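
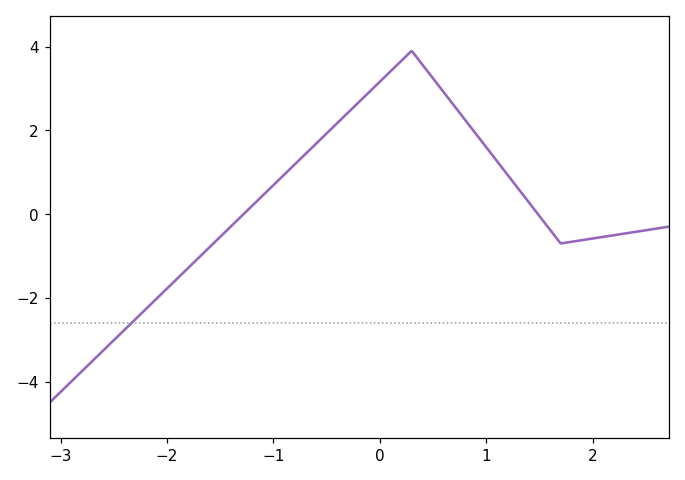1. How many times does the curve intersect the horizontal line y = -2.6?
1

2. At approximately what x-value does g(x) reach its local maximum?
0.3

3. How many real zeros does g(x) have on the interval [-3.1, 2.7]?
2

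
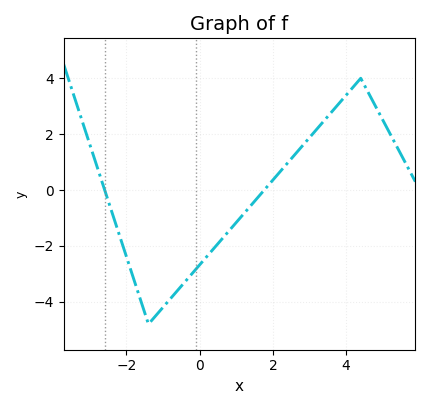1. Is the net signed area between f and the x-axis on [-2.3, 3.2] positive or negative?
negative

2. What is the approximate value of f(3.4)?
2.4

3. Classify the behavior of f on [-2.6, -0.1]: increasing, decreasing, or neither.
neither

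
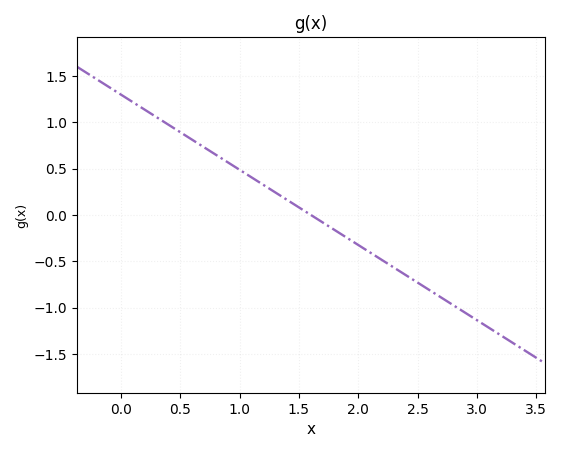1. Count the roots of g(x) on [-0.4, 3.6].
1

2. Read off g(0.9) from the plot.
0.55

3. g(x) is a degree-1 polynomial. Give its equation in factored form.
y = -0.81(x - 1.6)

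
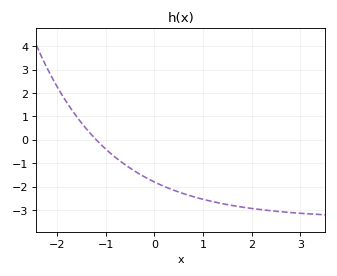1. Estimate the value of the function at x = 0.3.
-2.07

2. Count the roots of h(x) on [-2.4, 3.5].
1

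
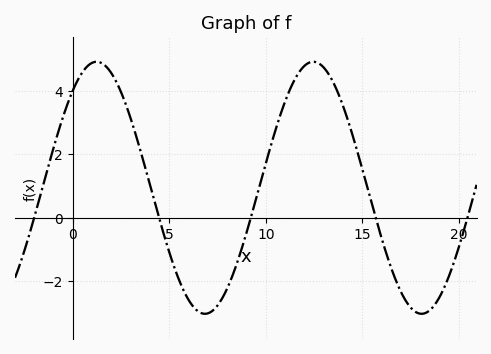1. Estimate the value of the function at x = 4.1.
0.8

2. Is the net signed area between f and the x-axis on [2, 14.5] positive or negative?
positive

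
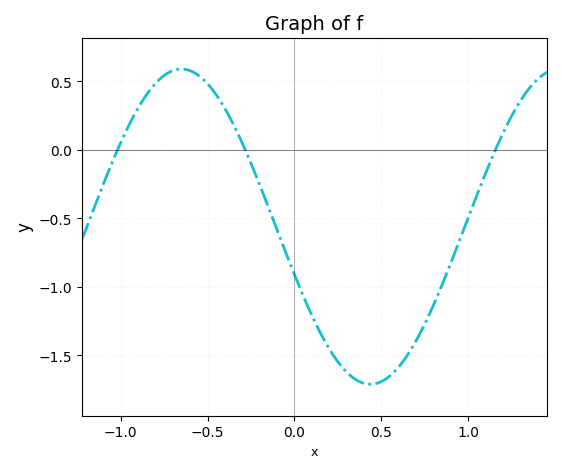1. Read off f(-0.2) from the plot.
-0.255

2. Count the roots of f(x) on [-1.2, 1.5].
3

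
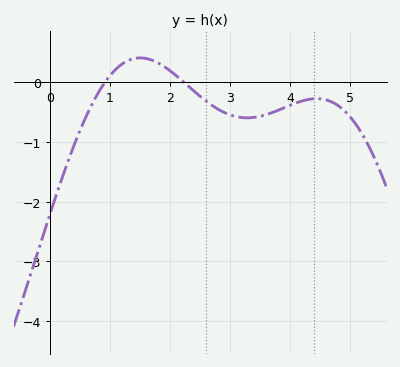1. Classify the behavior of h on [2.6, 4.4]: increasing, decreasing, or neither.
neither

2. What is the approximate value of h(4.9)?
-0.5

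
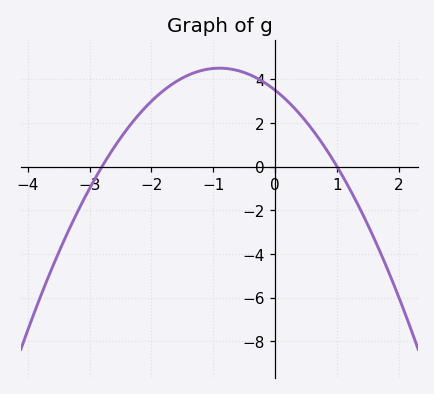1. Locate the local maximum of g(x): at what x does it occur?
-0.9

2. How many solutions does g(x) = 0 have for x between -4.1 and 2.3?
2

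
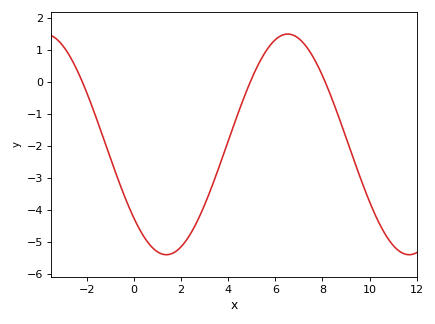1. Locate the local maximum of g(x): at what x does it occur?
6.52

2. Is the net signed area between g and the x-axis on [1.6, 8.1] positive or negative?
negative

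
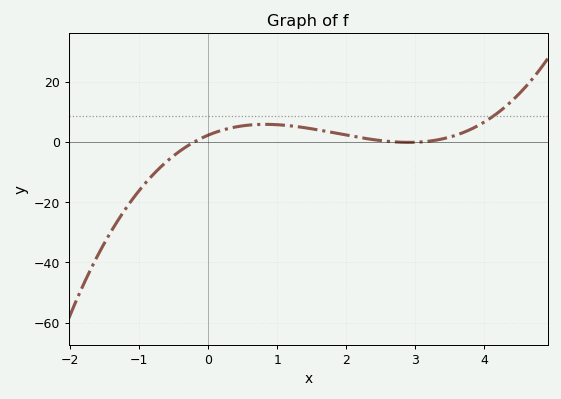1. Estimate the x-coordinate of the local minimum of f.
2.91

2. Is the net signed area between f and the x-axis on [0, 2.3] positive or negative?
positive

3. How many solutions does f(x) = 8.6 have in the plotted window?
1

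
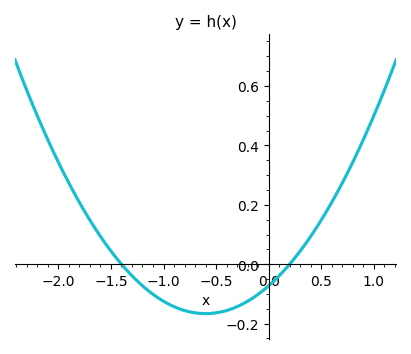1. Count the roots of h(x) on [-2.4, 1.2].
2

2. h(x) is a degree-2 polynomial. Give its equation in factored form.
y = 0.26(x + 1.4)(x - 0.2)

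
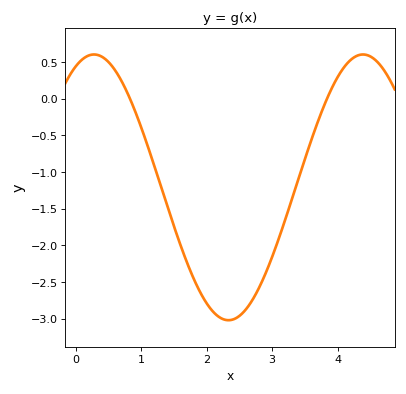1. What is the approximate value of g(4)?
0.289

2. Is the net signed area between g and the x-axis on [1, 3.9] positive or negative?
negative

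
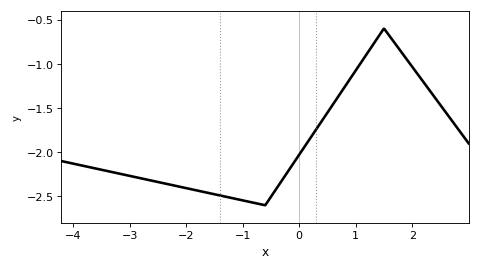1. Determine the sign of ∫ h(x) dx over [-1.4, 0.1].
negative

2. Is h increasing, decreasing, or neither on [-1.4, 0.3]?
neither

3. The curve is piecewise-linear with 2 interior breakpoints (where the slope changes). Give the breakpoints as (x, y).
(-0.6, -2.6); (1.5, -0.6)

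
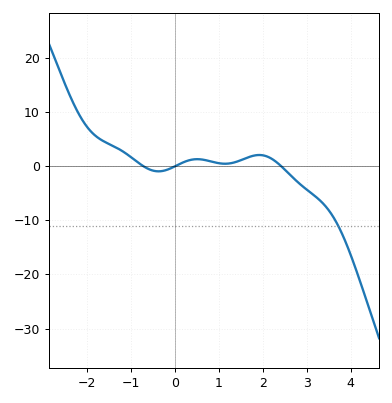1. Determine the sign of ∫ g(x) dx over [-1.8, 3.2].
positive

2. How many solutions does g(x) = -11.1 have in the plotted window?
1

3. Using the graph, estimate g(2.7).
-2.21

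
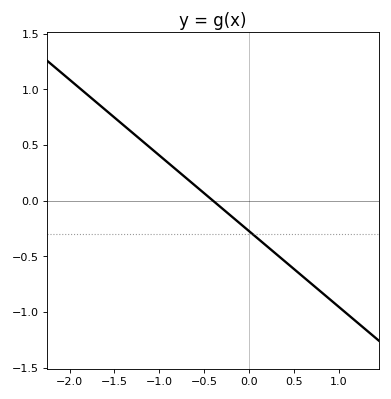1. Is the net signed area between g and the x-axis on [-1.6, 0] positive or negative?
positive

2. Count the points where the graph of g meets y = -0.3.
1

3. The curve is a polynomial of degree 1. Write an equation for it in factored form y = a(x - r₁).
y = -0.68(x + 0.4)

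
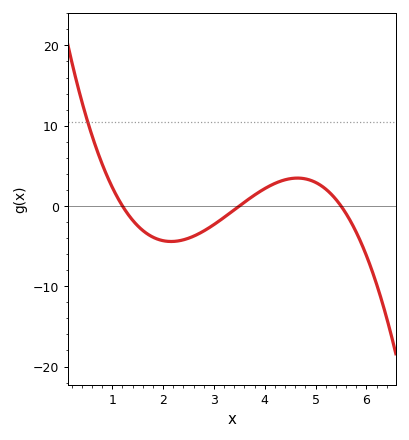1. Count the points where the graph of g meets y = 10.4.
1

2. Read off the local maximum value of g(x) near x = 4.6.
3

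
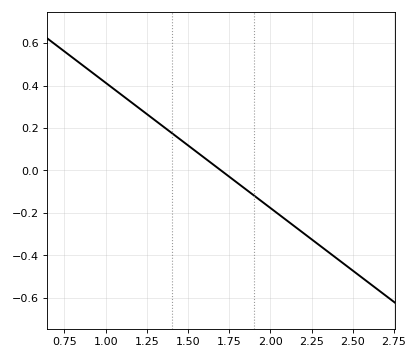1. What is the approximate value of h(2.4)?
-0.413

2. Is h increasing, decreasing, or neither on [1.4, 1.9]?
decreasing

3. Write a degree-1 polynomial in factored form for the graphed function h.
y = -0.59(x - 1.7)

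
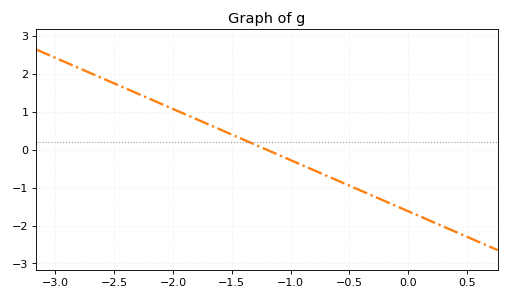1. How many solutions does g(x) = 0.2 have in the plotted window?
1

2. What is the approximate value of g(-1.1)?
-0.1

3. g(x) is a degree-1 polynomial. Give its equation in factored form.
y = -1.35(x + 1.2)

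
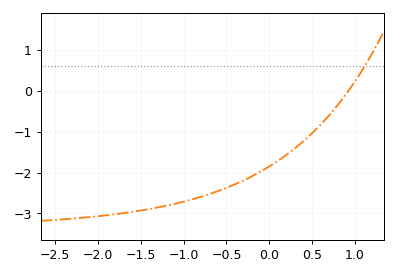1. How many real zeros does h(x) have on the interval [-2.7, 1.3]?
1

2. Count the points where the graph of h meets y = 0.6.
1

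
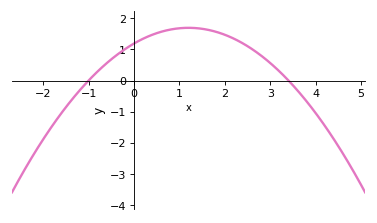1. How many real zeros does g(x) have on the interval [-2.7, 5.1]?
2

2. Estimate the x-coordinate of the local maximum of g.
1.2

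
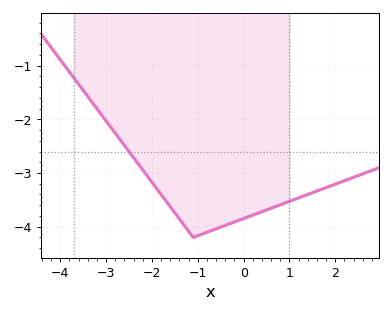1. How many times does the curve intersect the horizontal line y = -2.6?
1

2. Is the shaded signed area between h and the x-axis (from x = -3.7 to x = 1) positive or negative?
negative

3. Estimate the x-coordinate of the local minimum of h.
-1.1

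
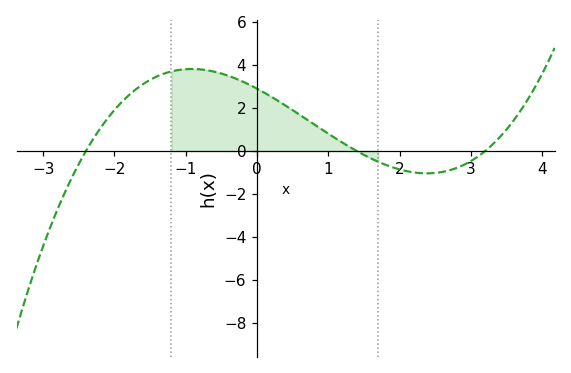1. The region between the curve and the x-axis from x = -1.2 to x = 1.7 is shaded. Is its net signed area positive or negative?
positive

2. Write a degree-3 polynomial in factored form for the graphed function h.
y = 0.27(x + 2.4)(x - 1.4)(x - 3.2)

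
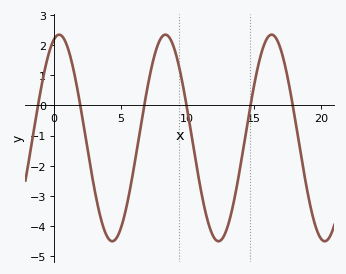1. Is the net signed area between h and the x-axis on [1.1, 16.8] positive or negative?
negative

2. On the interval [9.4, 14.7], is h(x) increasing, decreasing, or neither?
neither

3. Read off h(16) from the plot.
2.25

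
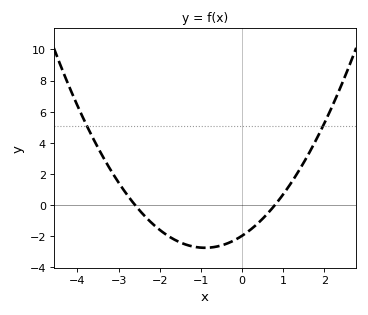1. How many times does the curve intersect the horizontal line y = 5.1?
2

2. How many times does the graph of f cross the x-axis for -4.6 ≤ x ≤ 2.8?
2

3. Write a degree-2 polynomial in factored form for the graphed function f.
y = 0.95(x + 2.6)(x - 0.8)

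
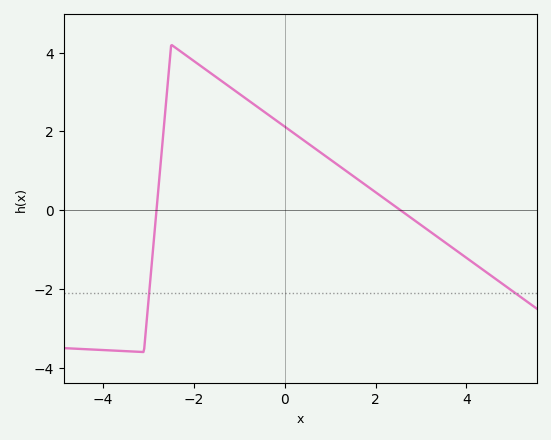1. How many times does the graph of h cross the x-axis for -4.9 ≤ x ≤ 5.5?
2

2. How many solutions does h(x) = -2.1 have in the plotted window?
2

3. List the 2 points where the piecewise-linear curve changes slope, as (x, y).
(-3.1, -3.6); (-2.5, 4.2)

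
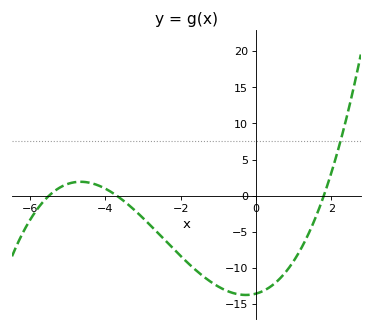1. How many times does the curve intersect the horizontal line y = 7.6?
1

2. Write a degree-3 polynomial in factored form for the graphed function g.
y = 0.37(x + 5.5)(x + 3.7)(x - 1.8)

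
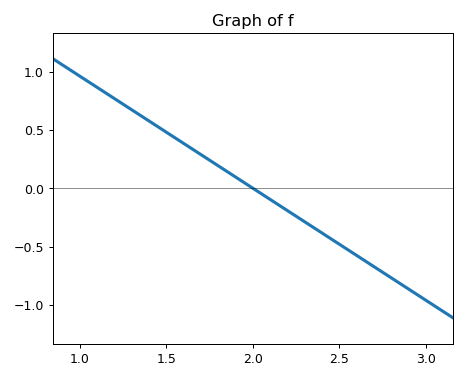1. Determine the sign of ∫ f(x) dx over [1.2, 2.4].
positive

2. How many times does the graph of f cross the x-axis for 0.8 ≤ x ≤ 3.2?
1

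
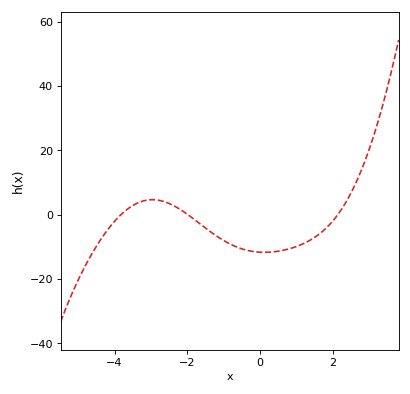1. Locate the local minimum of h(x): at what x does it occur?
0.112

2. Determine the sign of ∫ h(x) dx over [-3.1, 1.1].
negative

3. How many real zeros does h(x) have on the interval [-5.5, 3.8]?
3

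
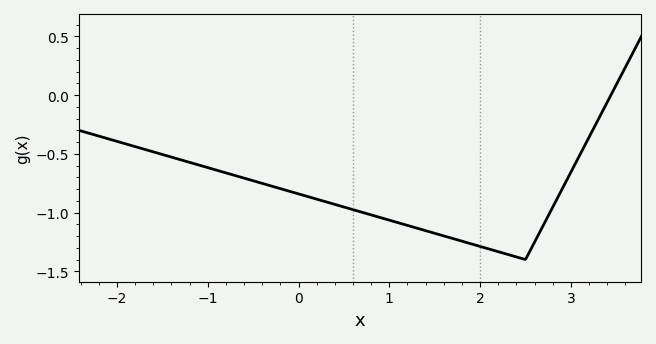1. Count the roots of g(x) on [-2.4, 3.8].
1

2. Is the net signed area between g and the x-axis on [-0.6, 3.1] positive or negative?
negative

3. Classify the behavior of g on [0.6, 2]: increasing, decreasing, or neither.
decreasing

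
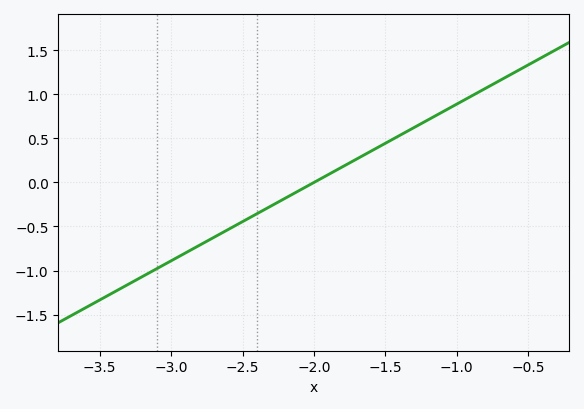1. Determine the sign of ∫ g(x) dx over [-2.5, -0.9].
positive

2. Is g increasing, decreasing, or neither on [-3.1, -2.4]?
increasing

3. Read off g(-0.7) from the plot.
1.15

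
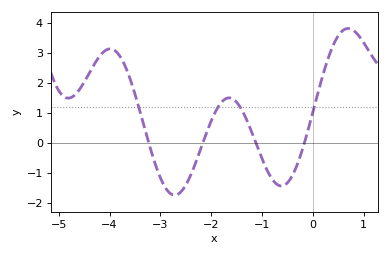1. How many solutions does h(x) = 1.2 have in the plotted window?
4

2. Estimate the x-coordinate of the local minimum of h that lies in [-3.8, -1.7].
-2.7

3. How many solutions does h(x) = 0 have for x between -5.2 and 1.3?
4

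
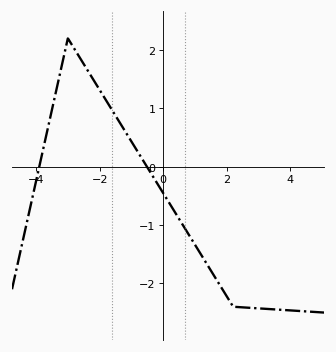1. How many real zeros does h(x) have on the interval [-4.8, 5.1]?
2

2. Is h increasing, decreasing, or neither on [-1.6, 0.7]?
decreasing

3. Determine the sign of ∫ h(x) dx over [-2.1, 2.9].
negative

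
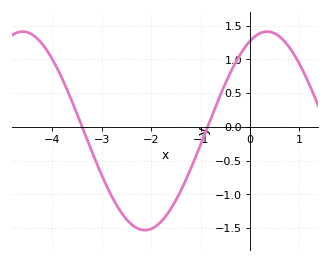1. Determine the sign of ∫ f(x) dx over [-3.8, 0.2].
negative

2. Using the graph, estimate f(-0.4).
0.8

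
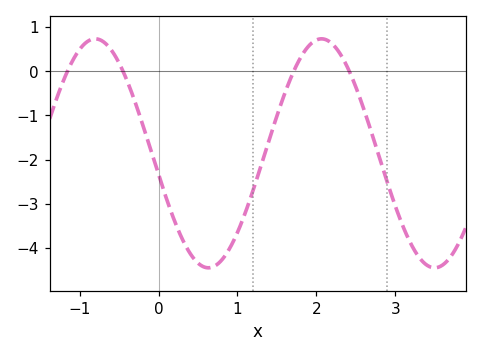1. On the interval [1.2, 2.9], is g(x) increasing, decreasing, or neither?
neither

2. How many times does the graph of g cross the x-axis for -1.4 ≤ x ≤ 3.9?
4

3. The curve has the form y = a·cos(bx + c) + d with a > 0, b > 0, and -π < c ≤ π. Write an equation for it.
y = 2.59cos(2.19x + 1.76) - 1.86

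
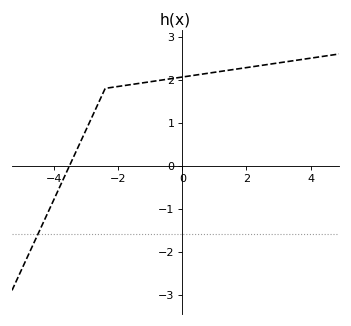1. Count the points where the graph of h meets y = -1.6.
1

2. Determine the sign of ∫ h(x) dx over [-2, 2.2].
positive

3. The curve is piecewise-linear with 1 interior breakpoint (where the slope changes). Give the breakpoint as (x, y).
(-2.4, 1.8)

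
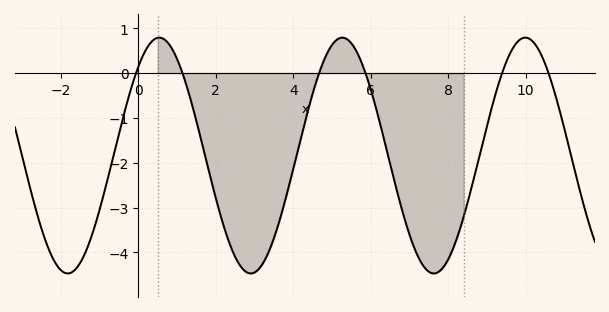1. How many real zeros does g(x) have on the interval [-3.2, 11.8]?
6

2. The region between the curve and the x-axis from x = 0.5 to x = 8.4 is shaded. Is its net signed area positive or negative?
negative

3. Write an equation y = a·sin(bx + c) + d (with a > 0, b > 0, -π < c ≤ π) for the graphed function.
y = 2.63sin(1.33x + 0.85) - 1.84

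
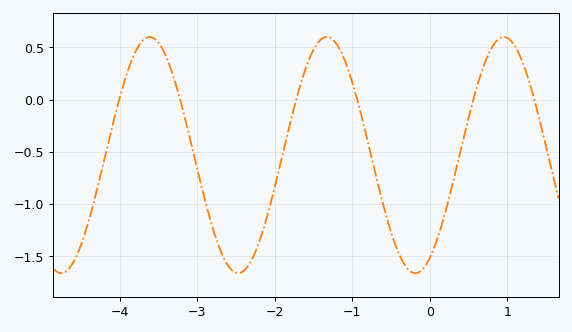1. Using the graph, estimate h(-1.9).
-0.55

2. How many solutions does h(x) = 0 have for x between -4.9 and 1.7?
6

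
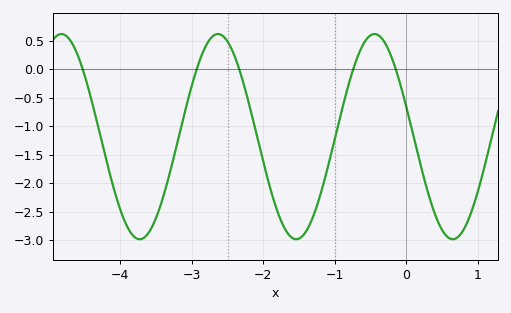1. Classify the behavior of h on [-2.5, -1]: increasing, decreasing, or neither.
neither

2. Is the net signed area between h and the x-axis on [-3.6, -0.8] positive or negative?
negative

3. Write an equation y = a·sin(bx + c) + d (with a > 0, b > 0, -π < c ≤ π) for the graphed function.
y = 1.8sin(2.9x + 2.8) - 1.18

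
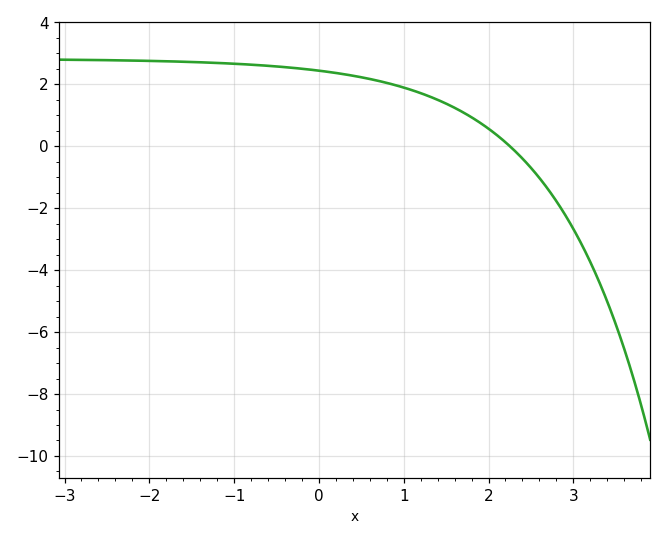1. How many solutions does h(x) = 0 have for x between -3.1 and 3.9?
1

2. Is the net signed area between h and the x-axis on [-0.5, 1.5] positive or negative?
positive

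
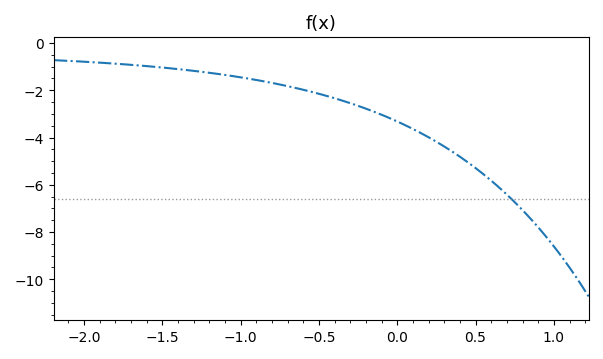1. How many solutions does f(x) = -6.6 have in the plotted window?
1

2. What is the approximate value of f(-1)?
-1.45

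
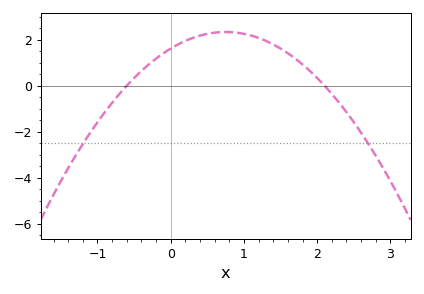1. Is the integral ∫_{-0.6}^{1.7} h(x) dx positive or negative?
positive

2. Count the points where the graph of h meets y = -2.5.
2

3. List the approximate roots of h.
-0.6, 2.1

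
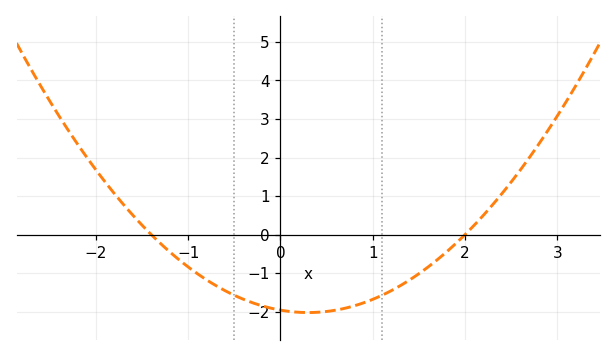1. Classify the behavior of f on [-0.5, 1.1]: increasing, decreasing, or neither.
neither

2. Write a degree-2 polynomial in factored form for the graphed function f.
y = 0.7(x + 1.4)(x - 2)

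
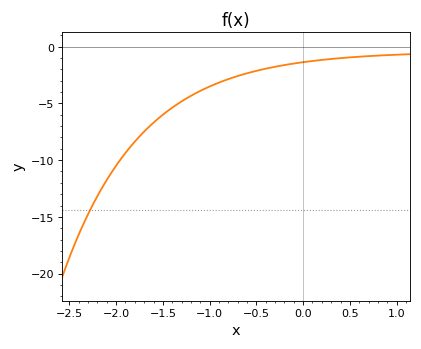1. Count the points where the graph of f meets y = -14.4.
1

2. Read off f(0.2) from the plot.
-1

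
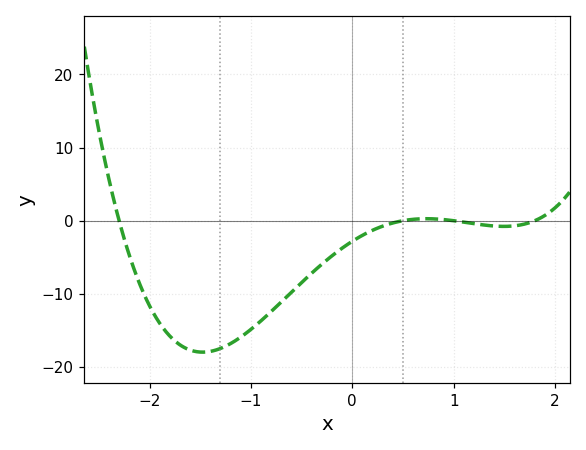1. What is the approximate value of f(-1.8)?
-16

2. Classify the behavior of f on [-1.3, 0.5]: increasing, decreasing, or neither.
increasing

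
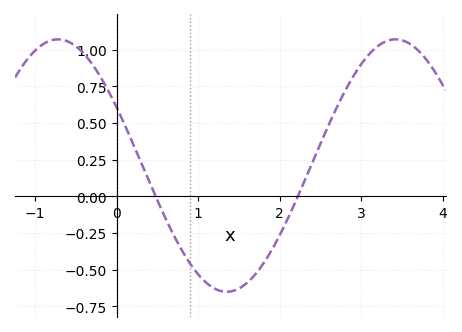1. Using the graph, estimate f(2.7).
0.6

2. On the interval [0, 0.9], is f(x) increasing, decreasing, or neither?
decreasing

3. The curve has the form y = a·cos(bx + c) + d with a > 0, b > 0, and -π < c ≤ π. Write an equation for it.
y = 0.86cos(1.5x + 1.1) + 0.21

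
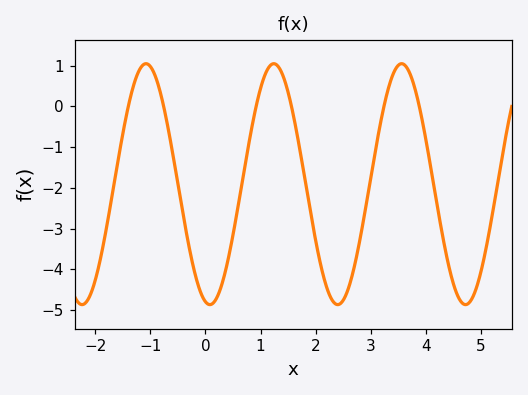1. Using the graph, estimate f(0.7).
-1.6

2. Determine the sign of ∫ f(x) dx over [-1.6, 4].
negative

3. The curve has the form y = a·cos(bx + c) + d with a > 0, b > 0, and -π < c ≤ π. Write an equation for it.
y = 2.96cos(2.71x + 2.92) - 1.91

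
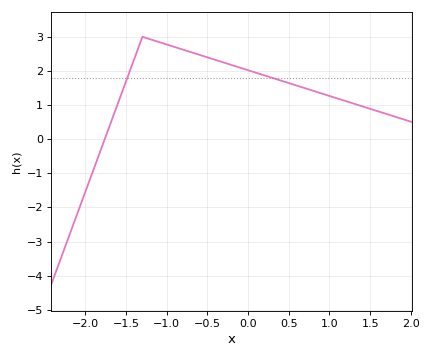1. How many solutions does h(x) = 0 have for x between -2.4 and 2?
1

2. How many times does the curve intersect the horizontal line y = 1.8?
2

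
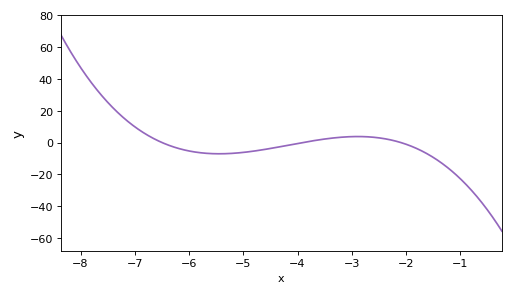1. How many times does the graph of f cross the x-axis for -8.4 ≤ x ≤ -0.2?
3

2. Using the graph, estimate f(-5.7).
-6.74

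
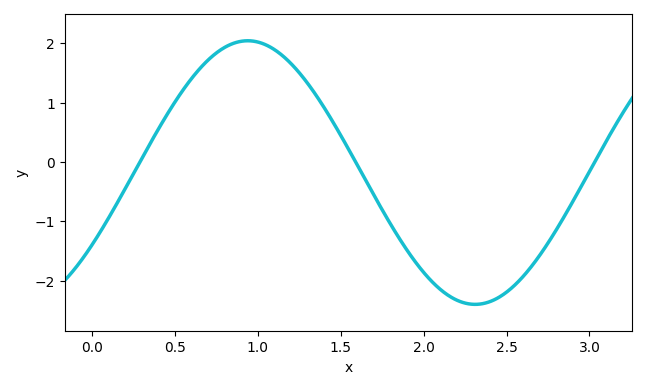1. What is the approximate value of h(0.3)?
0.1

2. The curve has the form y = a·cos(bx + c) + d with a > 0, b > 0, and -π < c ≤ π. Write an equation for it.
y = 2.22cos(2.3x - 2.1) - 0.18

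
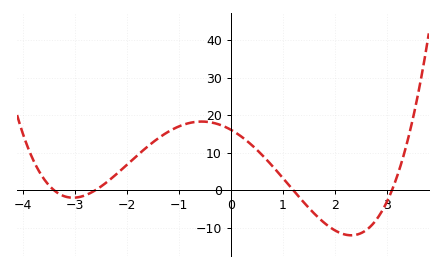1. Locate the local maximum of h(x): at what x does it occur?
-0.6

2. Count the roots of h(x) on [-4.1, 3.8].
4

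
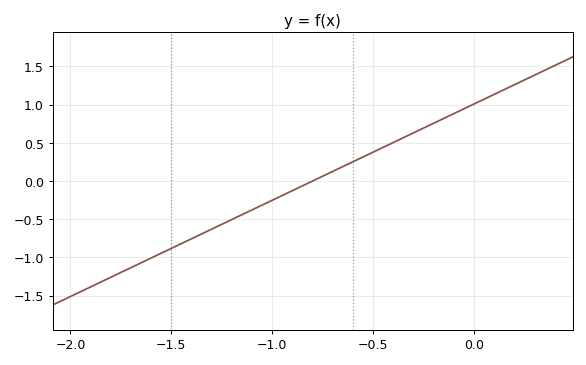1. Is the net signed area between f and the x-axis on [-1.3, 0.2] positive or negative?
positive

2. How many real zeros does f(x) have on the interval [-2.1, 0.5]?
1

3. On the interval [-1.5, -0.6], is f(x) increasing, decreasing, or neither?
increasing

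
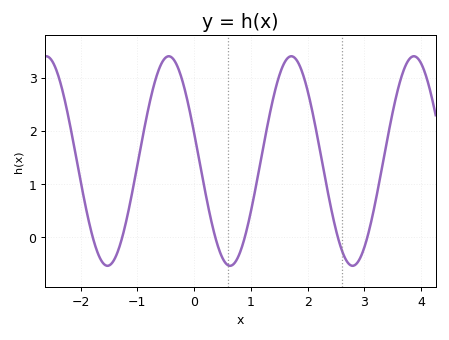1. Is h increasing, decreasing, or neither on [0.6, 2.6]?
neither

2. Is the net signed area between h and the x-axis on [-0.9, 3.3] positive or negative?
positive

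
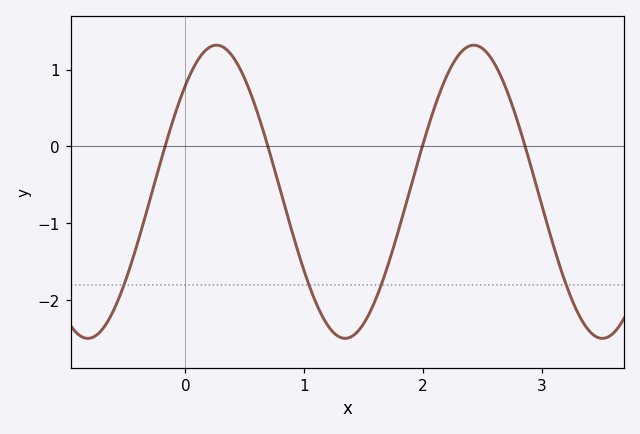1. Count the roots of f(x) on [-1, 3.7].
4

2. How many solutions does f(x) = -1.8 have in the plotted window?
4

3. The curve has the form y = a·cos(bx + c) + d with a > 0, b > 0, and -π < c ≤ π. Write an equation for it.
y = 1.91cos(2.9x - 0.76) - 0.59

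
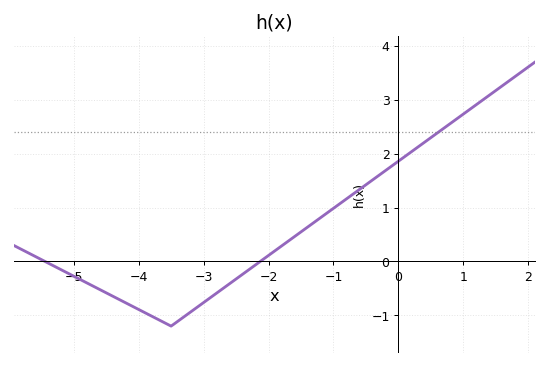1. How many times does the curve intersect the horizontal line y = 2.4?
1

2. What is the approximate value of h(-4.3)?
-0.706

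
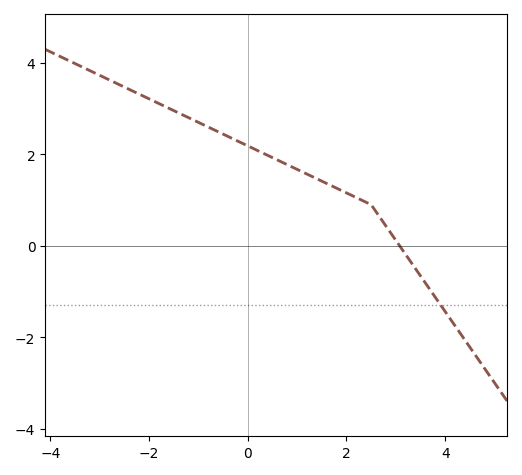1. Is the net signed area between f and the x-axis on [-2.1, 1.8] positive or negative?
positive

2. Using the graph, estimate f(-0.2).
2.29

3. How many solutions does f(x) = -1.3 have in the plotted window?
1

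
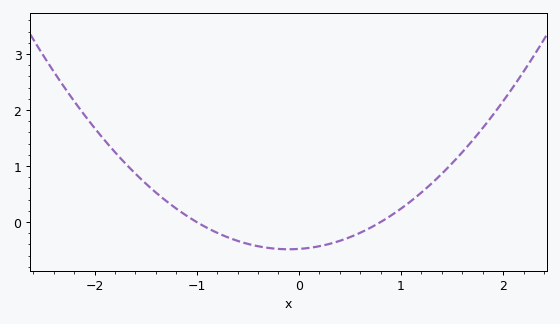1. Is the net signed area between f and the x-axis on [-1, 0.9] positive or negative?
negative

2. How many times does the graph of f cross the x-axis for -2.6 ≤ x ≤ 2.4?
2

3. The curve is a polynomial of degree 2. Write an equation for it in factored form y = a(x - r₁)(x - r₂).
y = 0.6(x + 1)(x - 0.8)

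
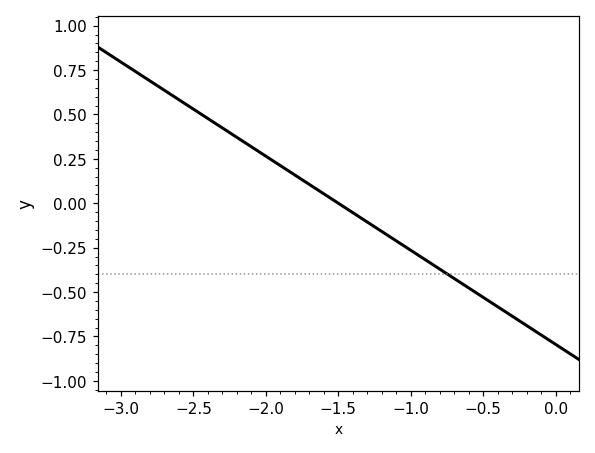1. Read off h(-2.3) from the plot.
0.424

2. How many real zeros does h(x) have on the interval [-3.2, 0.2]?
1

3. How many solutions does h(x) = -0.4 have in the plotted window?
1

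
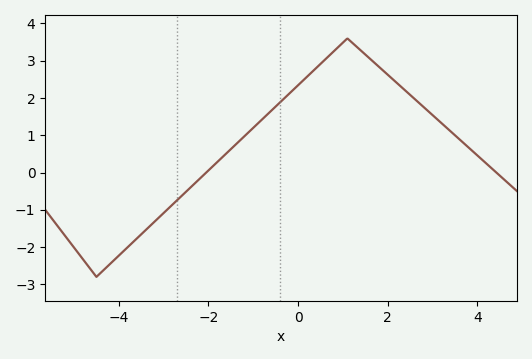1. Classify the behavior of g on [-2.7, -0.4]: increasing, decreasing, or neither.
increasing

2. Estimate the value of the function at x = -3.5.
-1.66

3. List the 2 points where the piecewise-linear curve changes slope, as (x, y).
(-4.5, -2.8); (1.1, 3.6)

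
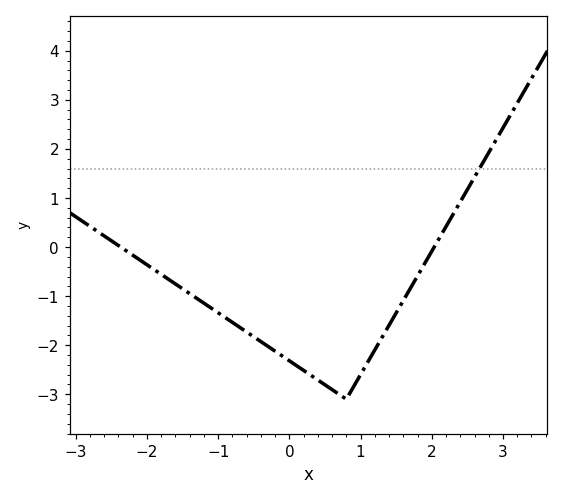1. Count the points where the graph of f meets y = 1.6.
1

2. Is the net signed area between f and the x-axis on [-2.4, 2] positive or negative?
negative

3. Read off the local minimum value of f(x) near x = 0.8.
-3.1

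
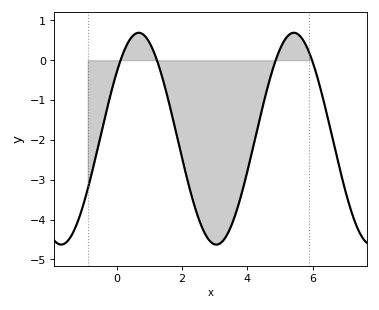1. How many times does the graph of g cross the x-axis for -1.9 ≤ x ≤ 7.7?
4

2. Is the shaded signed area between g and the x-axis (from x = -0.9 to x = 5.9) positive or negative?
negative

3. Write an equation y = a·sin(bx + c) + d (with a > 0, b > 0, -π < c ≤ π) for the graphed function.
y = 2.66sin(1.3x + 0.69) - 1.97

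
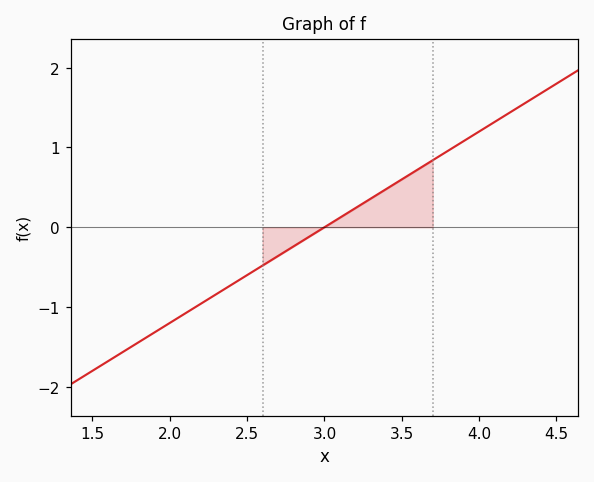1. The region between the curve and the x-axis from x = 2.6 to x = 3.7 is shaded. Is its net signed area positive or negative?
positive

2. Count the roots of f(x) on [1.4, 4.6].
1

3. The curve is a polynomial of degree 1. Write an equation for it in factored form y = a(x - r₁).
y = 1.2(x - 3)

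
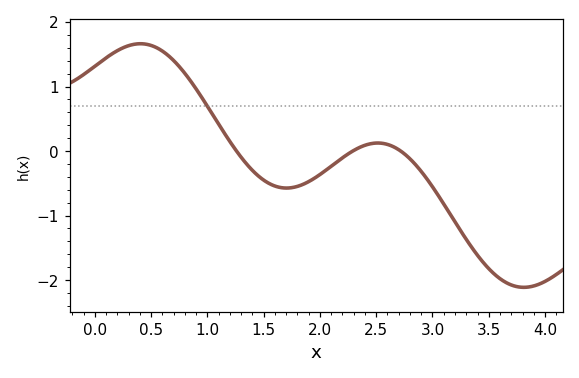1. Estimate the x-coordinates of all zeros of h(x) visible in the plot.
1.3, 2.3, 2.7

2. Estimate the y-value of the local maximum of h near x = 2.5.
0.1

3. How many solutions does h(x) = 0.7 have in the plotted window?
1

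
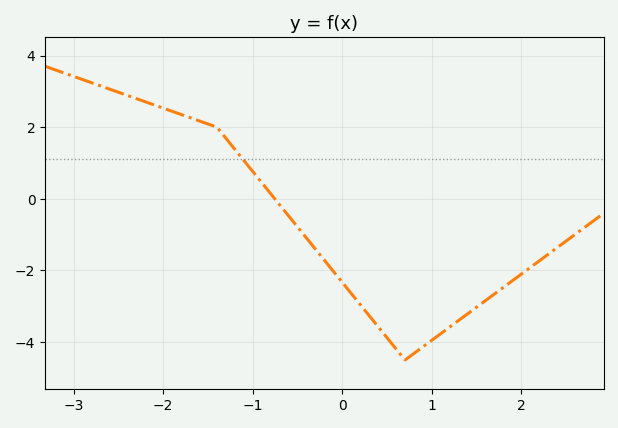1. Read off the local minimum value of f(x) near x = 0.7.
-4.4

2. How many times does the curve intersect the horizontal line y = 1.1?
1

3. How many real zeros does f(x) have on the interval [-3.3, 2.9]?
1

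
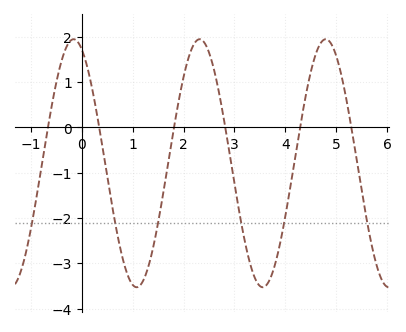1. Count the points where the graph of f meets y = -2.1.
6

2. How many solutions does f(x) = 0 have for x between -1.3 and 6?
6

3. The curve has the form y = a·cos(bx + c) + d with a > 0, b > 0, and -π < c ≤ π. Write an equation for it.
y = 2.74cos(2.5x + 0.4) - 0.79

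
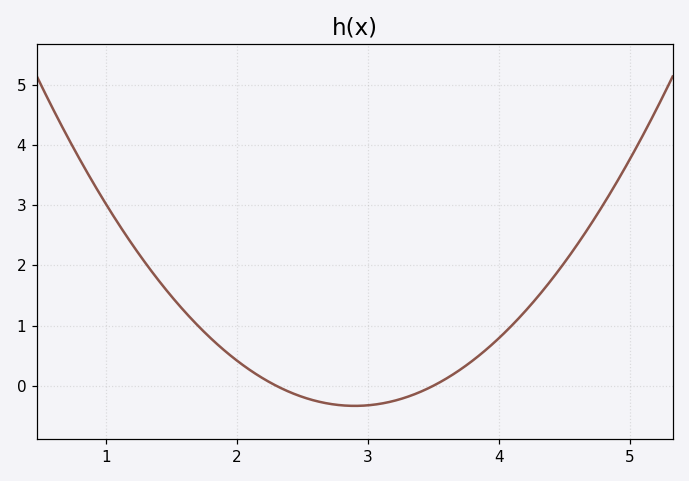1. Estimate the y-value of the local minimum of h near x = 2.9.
-0.335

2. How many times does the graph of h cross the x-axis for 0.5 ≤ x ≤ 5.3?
2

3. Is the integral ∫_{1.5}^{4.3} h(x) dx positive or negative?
positive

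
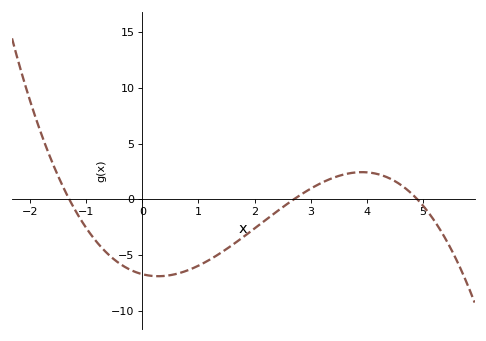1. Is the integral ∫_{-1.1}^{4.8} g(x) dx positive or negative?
negative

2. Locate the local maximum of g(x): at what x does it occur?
3.91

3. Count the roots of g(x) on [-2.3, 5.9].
3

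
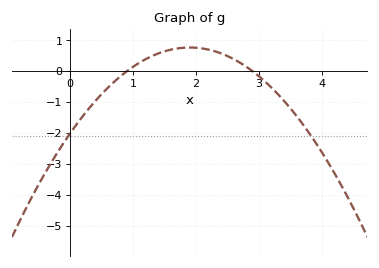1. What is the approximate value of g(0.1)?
-1.72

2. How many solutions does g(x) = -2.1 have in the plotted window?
2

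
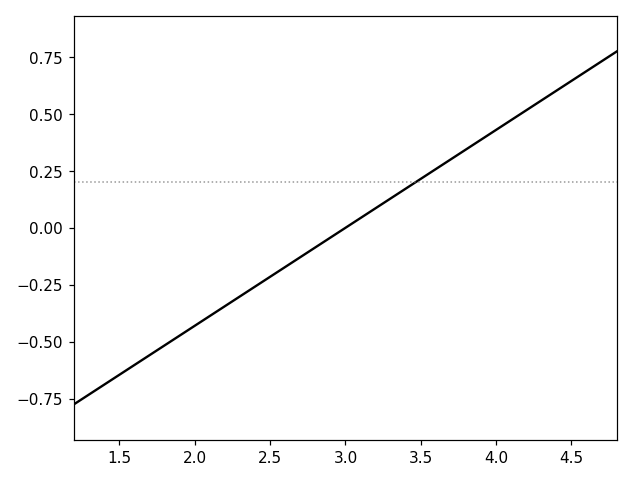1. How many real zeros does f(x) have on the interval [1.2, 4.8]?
1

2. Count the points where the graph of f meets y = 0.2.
1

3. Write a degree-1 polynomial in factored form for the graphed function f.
y = 0.43(x - 3)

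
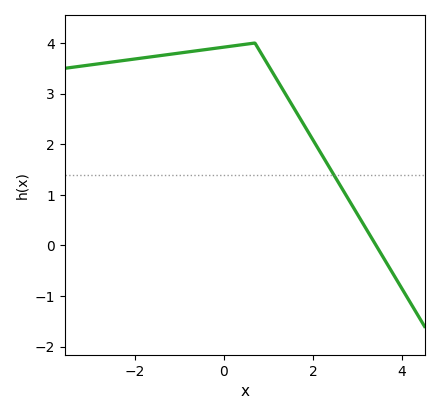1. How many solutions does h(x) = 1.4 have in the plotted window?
1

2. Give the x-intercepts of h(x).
3.42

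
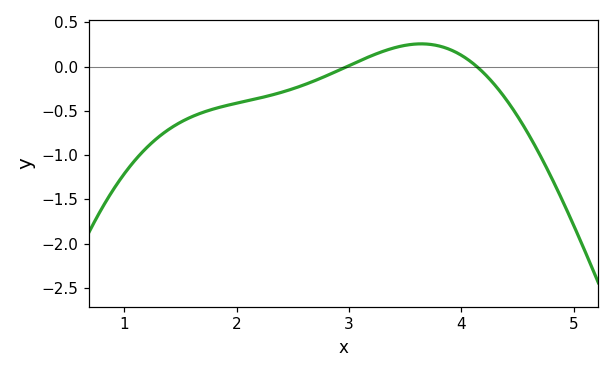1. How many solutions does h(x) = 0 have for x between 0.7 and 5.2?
2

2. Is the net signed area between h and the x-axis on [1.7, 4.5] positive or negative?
negative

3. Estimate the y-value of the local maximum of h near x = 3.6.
0.25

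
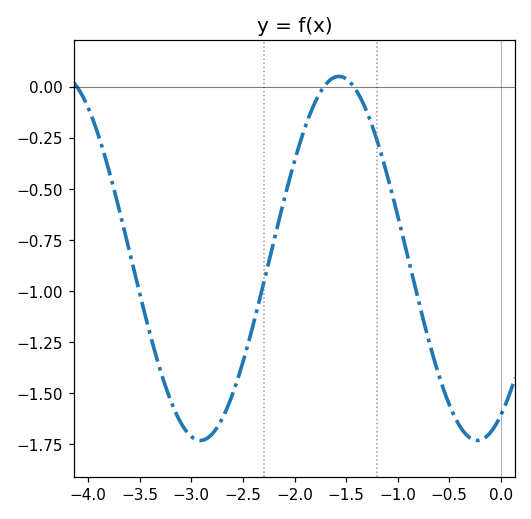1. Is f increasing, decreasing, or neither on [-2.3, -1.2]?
neither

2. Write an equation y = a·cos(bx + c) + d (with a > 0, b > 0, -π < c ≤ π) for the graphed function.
y = 0.89cos(2.3x - 2.6) - 0.84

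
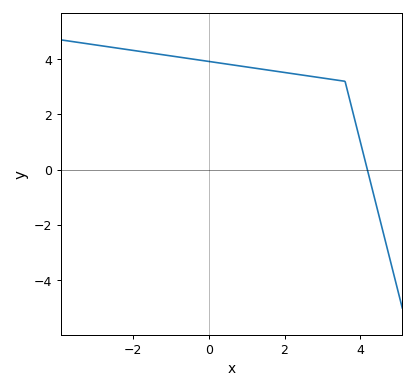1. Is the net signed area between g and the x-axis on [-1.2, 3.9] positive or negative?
positive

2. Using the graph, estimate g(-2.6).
4.44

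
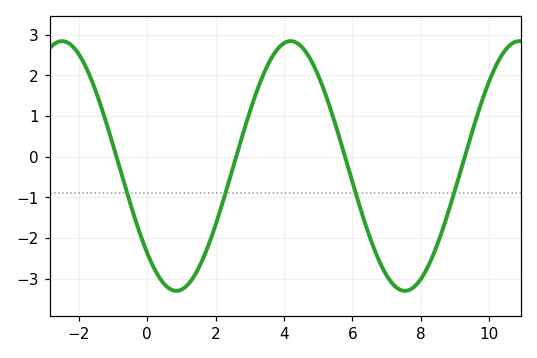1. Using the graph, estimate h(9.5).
0.609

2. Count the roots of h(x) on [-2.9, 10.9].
4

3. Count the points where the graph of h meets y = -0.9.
4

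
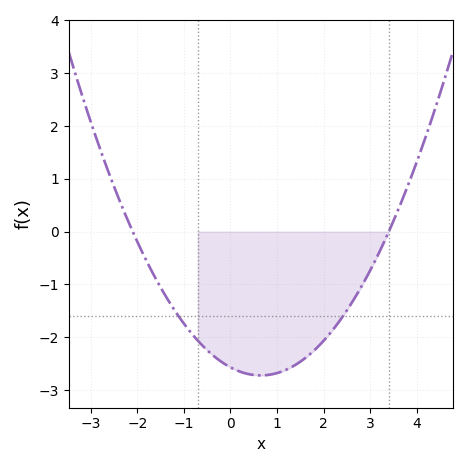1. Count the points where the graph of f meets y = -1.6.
2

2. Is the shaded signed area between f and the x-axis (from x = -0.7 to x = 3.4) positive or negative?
negative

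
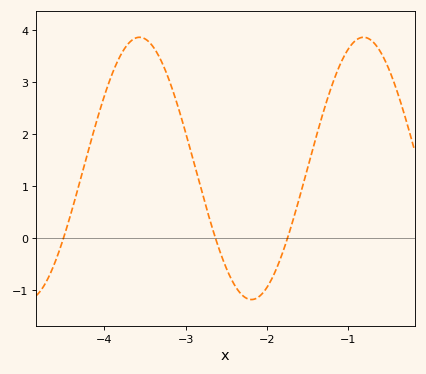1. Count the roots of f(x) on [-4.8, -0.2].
3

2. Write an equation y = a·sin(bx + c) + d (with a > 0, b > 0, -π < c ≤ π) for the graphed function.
y = 2.52sin(2.28x - 2.86) + 1.34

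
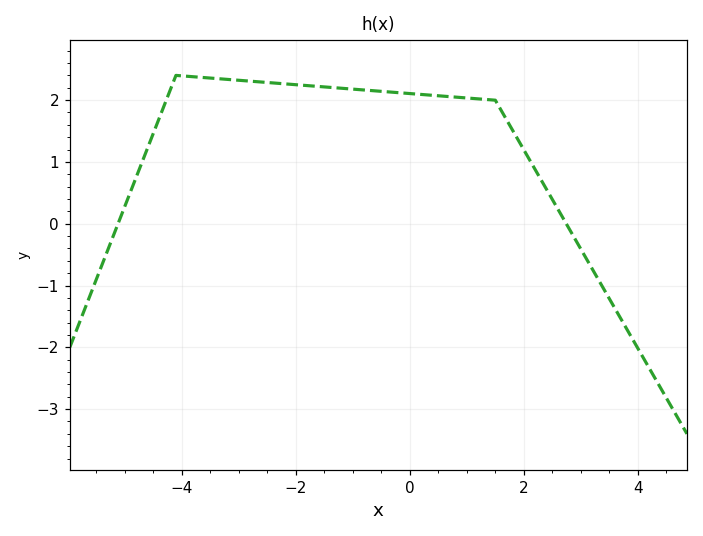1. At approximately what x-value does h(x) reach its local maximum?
-4.1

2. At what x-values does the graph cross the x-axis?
-5.11, 2.74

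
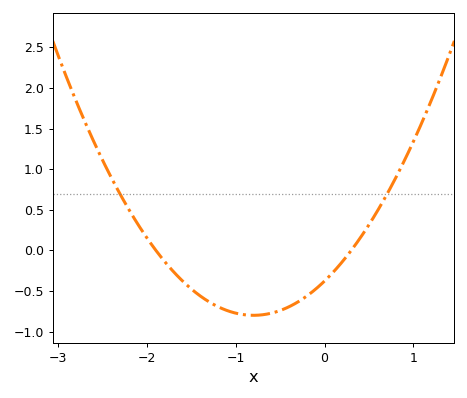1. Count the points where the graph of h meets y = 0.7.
2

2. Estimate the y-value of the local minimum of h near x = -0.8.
-0.799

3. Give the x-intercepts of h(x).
-1.9, 0.3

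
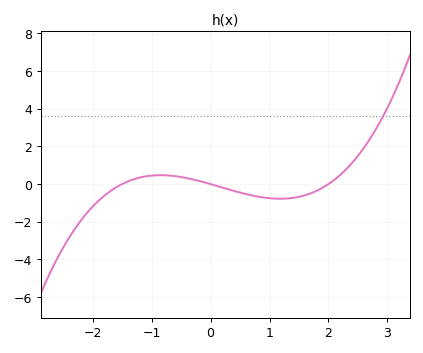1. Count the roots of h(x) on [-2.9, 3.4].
3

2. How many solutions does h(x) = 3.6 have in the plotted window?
1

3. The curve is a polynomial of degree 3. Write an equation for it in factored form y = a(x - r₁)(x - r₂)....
y = 0.3(x + 1.5)(x - 0)(x - 2)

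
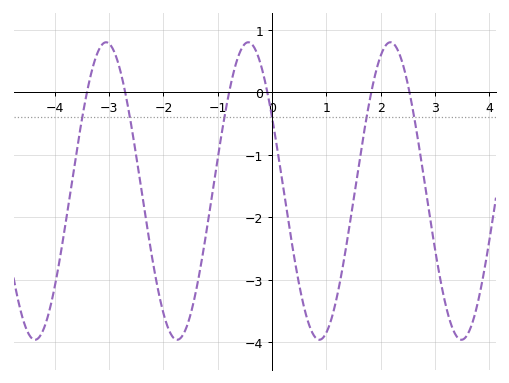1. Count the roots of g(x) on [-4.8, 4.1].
6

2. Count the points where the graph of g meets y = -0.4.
6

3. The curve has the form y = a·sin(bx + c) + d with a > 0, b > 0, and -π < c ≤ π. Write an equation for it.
y = 2.38sin(2.4x + 2.6) - 1.58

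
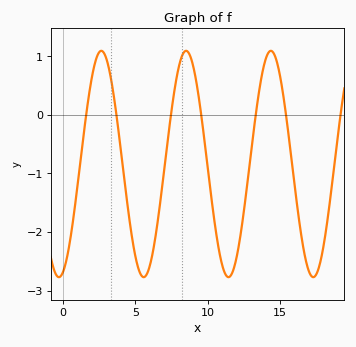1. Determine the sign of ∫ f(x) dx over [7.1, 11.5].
negative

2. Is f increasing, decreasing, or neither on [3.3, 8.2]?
neither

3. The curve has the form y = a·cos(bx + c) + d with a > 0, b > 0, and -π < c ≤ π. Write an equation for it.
y = 1.93cos(1.1x - 2.8) - 0.84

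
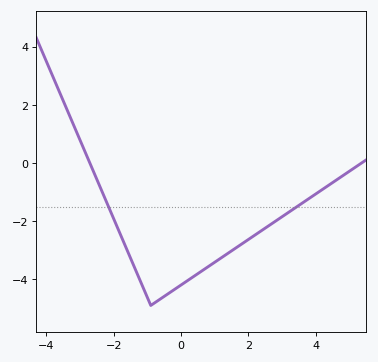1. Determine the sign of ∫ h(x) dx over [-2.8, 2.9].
negative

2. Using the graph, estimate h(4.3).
-0.829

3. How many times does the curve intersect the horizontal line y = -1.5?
2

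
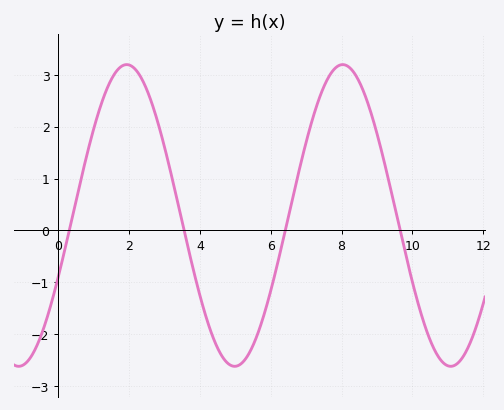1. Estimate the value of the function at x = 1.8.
3.2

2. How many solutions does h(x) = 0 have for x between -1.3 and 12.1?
4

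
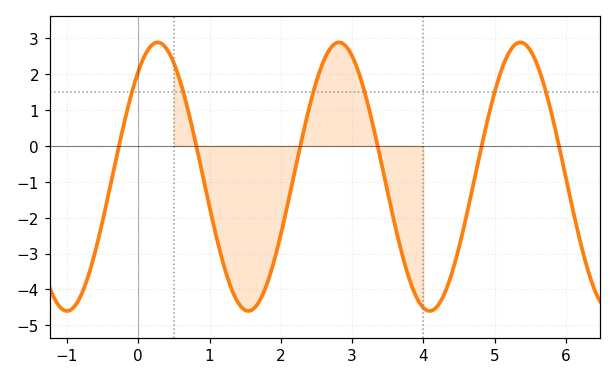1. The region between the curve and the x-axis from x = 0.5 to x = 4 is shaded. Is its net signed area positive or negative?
negative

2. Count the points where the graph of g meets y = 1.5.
6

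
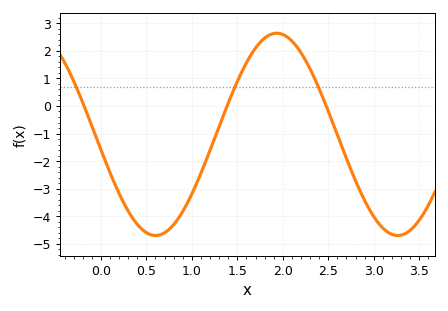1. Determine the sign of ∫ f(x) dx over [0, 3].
negative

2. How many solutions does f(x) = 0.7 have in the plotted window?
3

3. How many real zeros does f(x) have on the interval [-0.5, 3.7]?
3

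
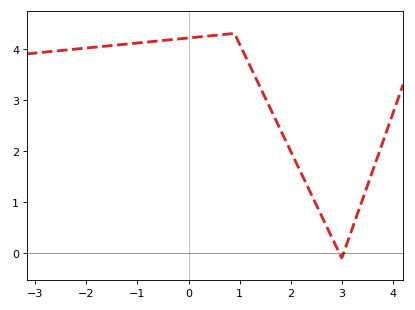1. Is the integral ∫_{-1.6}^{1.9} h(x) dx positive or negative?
positive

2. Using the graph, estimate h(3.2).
0.5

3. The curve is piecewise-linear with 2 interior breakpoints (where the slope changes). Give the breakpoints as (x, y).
(0.9, 4.3); (3, -0.1)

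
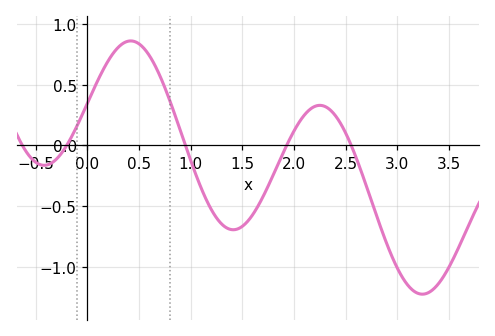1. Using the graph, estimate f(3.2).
-1.22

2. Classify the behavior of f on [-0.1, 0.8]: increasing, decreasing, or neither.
neither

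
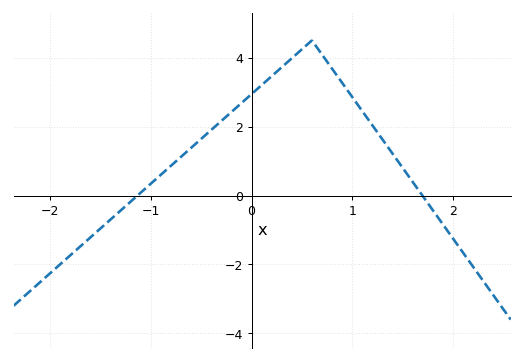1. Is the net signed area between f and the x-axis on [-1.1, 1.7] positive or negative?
positive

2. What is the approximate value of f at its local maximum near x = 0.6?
4.5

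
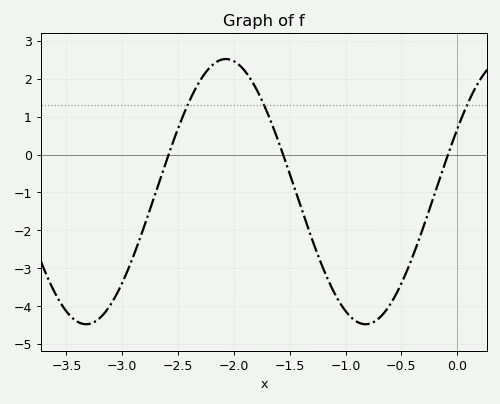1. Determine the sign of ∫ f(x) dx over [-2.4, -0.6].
negative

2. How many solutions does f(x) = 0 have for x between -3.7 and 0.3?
3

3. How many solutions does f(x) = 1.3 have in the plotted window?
3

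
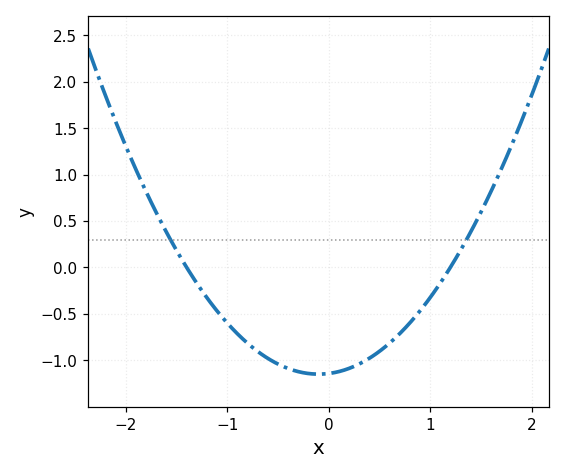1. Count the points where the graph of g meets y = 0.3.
2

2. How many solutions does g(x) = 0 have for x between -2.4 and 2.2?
2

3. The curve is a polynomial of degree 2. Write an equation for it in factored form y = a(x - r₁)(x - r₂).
y = 0.68(x + 1.4)(x - 1.2)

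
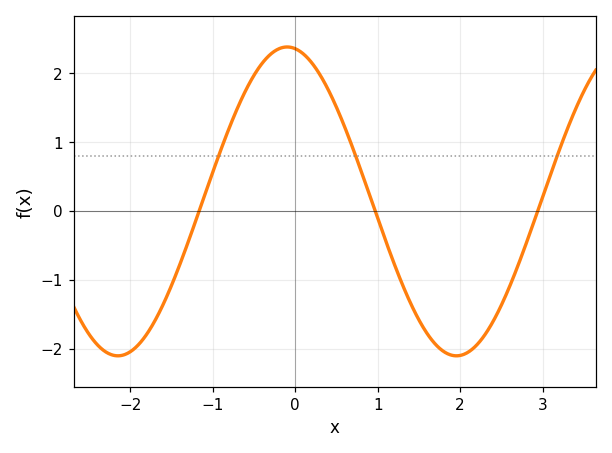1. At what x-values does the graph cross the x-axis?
-1.17, 0.97, 2.94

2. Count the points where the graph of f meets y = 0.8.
3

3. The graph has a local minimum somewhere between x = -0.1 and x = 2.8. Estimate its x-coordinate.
1.95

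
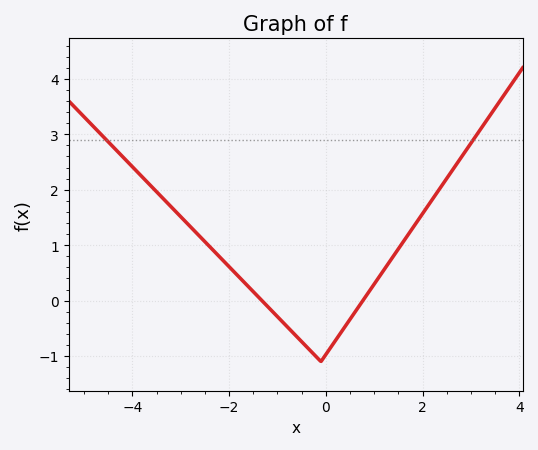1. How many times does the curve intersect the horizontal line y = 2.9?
2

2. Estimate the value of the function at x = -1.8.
0.432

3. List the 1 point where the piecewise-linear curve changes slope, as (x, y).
(-0.1, -1.1)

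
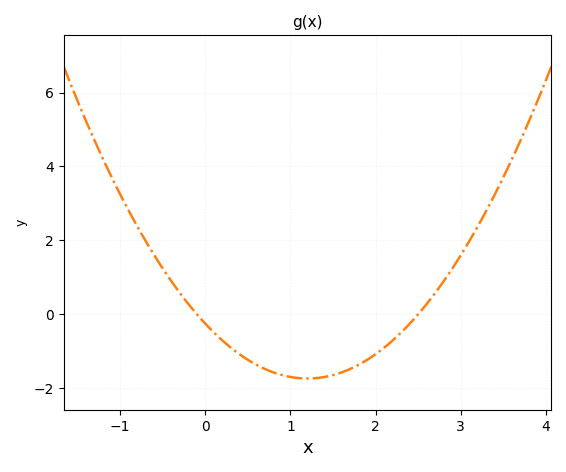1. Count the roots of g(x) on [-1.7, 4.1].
2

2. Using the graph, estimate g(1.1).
-1.73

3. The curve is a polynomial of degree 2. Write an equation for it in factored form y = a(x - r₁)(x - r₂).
y = 1.03(x + 0.1)(x - 2.5)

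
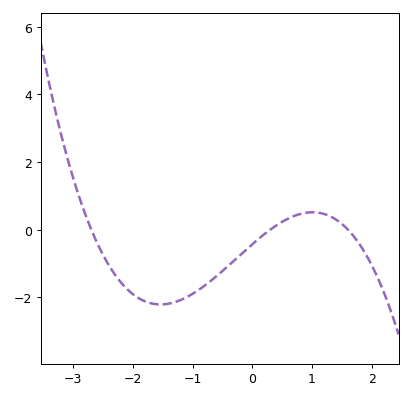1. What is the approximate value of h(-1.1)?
-2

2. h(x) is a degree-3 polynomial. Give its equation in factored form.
y = -0.33(x + 2.7)(x - 0.3)(x - 1.6)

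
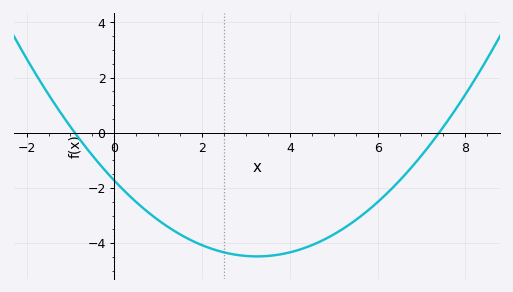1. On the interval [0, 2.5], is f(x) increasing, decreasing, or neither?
decreasing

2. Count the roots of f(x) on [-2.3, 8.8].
2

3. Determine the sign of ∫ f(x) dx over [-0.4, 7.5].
negative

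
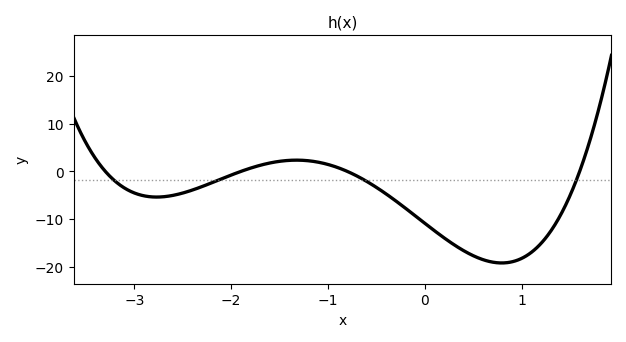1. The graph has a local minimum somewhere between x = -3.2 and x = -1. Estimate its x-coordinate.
-2.8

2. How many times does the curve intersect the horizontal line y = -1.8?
4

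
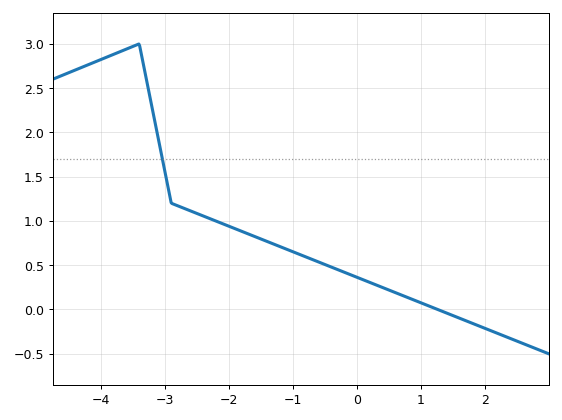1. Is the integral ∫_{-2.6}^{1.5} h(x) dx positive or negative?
positive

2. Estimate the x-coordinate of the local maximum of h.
-3.4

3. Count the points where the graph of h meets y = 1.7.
1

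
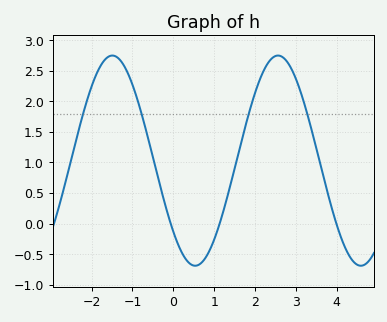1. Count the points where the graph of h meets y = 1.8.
4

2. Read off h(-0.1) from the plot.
0.079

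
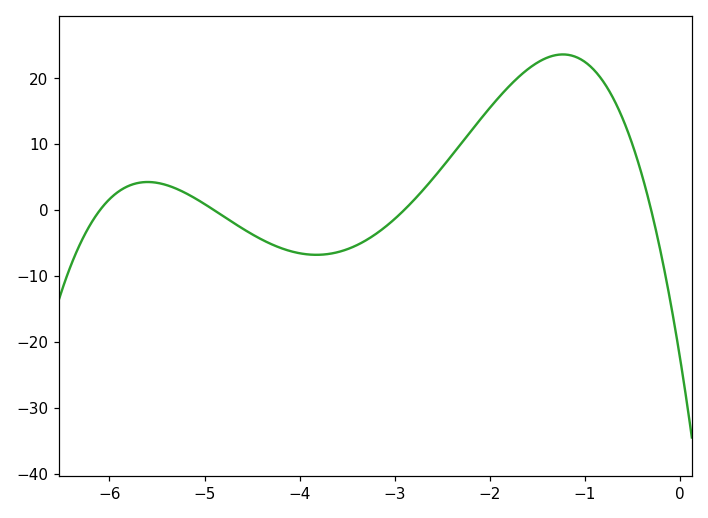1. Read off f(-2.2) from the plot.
11.9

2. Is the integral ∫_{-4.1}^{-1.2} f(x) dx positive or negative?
positive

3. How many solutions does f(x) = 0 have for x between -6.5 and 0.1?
4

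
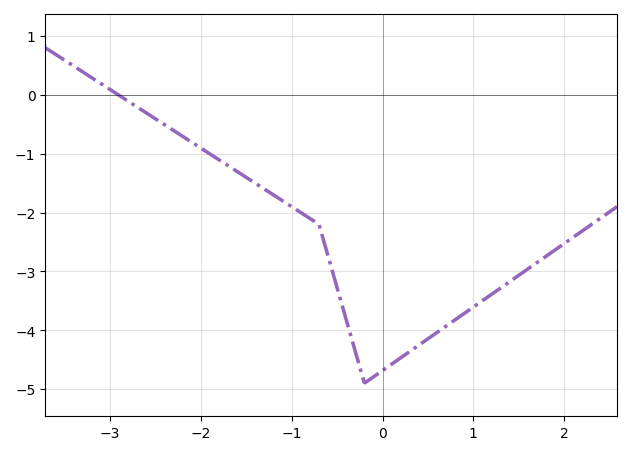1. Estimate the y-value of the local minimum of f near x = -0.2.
-4.9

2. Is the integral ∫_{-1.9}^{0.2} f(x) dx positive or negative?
negative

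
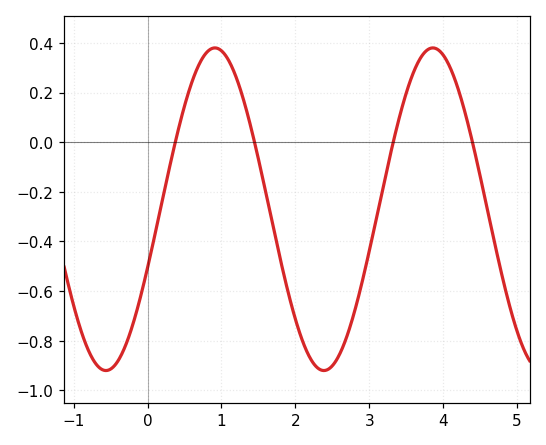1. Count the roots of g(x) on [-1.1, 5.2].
4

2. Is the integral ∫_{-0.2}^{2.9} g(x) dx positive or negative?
negative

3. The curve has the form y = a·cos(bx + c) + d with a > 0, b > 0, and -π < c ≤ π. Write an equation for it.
y = 0.65cos(2.1x - 1.9) - 0.27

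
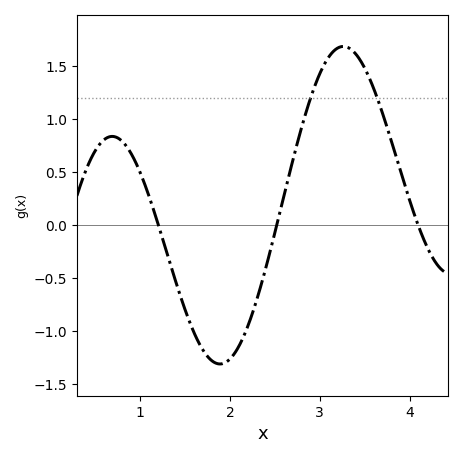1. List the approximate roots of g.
1.2, 2.52, 4.1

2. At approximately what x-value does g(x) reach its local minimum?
1.89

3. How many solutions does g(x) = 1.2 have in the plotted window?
2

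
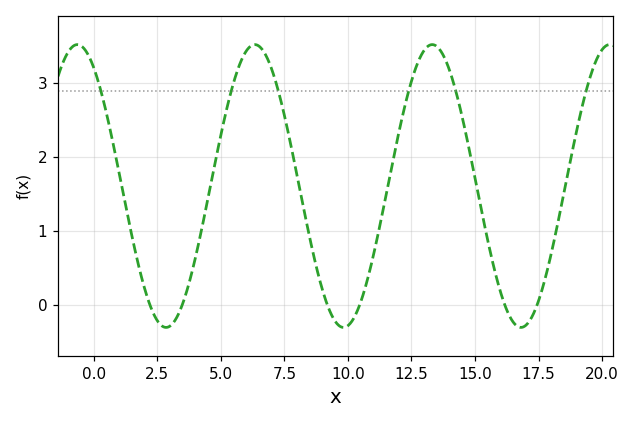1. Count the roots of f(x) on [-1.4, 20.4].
6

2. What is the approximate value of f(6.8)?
3.36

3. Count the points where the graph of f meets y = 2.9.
6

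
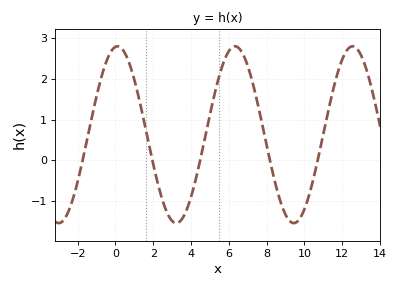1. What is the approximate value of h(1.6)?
0.771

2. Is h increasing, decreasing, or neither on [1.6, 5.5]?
neither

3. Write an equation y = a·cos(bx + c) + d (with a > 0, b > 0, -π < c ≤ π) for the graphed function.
y = 2.17cos(1.01x - 0.11) + 0.63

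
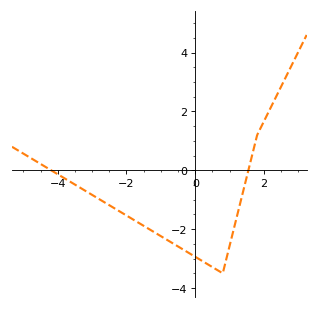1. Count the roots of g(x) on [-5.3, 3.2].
2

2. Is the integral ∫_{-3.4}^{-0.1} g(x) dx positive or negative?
negative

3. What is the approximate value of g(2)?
1.67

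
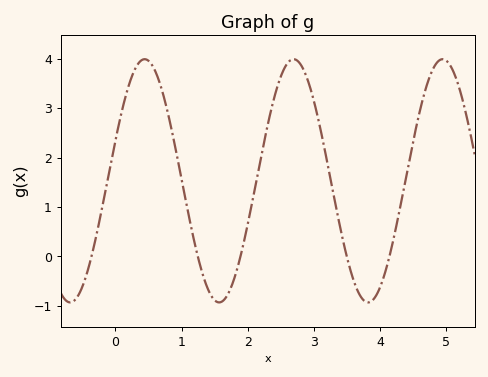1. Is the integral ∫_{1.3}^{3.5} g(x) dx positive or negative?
positive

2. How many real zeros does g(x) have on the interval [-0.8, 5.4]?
5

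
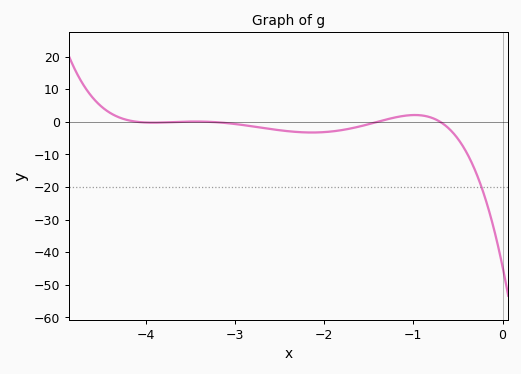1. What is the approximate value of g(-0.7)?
0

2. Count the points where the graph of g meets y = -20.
1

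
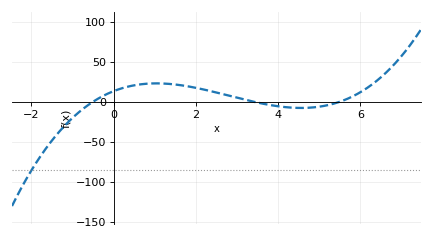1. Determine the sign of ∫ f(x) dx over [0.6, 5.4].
positive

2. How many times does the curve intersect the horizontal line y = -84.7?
1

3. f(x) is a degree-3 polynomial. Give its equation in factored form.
y = 1.41(x + 0.5)(x - 3.4)(x - 5.5)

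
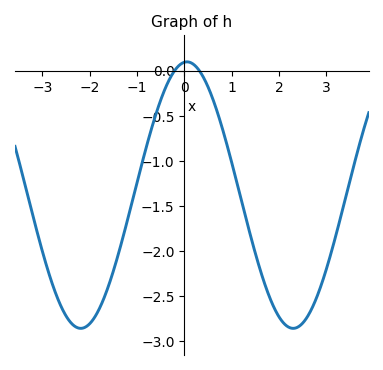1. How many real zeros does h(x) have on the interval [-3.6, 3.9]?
2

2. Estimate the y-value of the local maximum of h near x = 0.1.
0.1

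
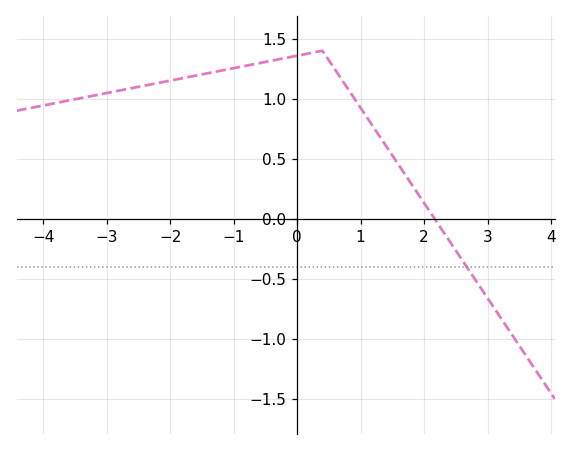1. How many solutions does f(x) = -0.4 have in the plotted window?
1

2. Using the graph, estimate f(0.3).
1.4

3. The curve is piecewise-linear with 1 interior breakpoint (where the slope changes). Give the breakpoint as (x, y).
(0.4, 1.4)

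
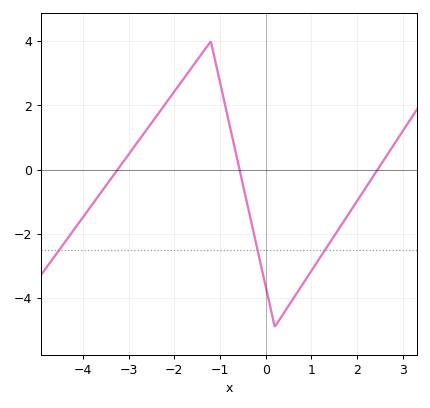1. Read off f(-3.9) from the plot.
-1.2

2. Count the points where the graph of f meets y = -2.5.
3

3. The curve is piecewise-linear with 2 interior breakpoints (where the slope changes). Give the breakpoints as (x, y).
(-1.2, 4); (0.2, -4.9)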